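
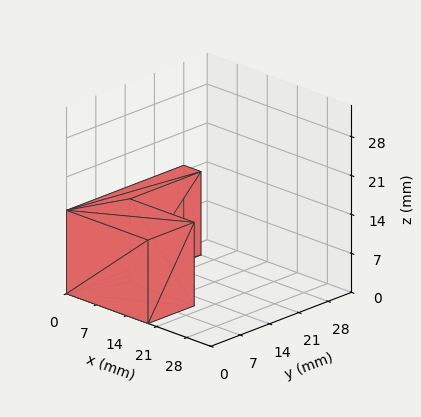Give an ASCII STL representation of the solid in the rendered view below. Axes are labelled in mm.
Reading the render: the shape is an L-shaped prism: outer 19 × 28 mm, arm thicknesses ≈ 11 mm (horizontal) and 4 mm (vertical), extruded 15 mm in z (dimensions read to the nearest mm from the axis ticks). For the STL, each face is triangulated and given an outward normal.

solid part
  facet normal 0.0000 0.0000 -1.0000
    outer loop
      vertex 19.00 11.00 0.00
      vertex 19.00 0.00 0.00
      vertex 0.00 0.00 0.00
    endloop
  endfacet
  facet normal 0.0000 0.0000 -1.0000
    outer loop
      vertex 4.00 11.00 0.00
      vertex 19.00 11.00 0.00
      vertex 0.00 0.00 0.00
    endloop
  endfacet
  facet normal 0.0000 0.0000 -1.0000
    outer loop
      vertex 4.00 28.00 0.00
      vertex 4.00 11.00 0.00
      vertex 0.00 0.00 0.00
    endloop
  endfacet
  facet normal 0.0000 0.0000 -1.0000
    outer loop
      vertex 0.00 28.00 0.00
      vertex 4.00 28.00 0.00
      vertex 0.00 0.00 0.00
    endloop
  endfacet
  facet normal 0.0000 0.0000 1.0000
    outer loop
      vertex 0.00 0.00 15.00
      vertex 19.00 0.00 15.00
      vertex 19.00 11.00 15.00
    endloop
  endfacet
  facet normal 0.0000 0.0000 1.0000
    outer loop
      vertex 0.00 0.00 15.00
      vertex 19.00 11.00 15.00
      vertex 4.00 11.00 15.00
    endloop
  endfacet
  facet normal 0.0000 0.0000 1.0000
    outer loop
      vertex 0.00 0.00 15.00
      vertex 4.00 11.00 15.00
      vertex 4.00 28.00 15.00
    endloop
  endfacet
  facet normal 0.0000 0.0000 1.0000
    outer loop
      vertex 0.00 0.00 15.00
      vertex 4.00 28.00 15.00
      vertex 0.00 28.00 15.00
    endloop
  endfacet
  facet normal 0.0000 -1.0000 0.0000
    outer loop
      vertex 0.00 0.00 0.00
      vertex 19.00 0.00 0.00
      vertex 19.00 0.00 15.00
    endloop
  endfacet
  facet normal 0.0000 -1.0000 0.0000
    outer loop
      vertex 0.00 0.00 0.00
      vertex 19.00 0.00 15.00
      vertex 0.00 0.00 15.00
    endloop
  endfacet
  facet normal 1.0000 0.0000 0.0000
    outer loop
      vertex 19.00 0.00 0.00
      vertex 19.00 11.00 0.00
      vertex 19.00 11.00 15.00
    endloop
  endfacet
  facet normal 1.0000 0.0000 0.0000
    outer loop
      vertex 19.00 0.00 0.00
      vertex 19.00 11.00 15.00
      vertex 19.00 0.00 15.00
    endloop
  endfacet
  facet normal 0.0000 1.0000 0.0000
    outer loop
      vertex 19.00 11.00 0.00
      vertex 4.00 11.00 0.00
      vertex 4.00 11.00 15.00
    endloop
  endfacet
  facet normal 0.0000 1.0000 0.0000
    outer loop
      vertex 19.00 11.00 0.00
      vertex 4.00 11.00 15.00
      vertex 19.00 11.00 15.00
    endloop
  endfacet
  facet normal 1.0000 0.0000 0.0000
    outer loop
      vertex 4.00 11.00 0.00
      vertex 4.00 28.00 0.00
      vertex 4.00 28.00 15.00
    endloop
  endfacet
  facet normal 1.0000 0.0000 0.0000
    outer loop
      vertex 4.00 11.00 0.00
      vertex 4.00 28.00 15.00
      vertex 4.00 11.00 15.00
    endloop
  endfacet
  facet normal 0.0000 1.0000 0.0000
    outer loop
      vertex 4.00 28.00 0.00
      vertex 0.00 28.00 0.00
      vertex 0.00 28.00 15.00
    endloop
  endfacet
  facet normal 0.0000 1.0000 0.0000
    outer loop
      vertex 4.00 28.00 0.00
      vertex 0.00 28.00 15.00
      vertex 4.00 28.00 15.00
    endloop
  endfacet
  facet normal -1.0000 0.0000 0.0000
    outer loop
      vertex 0.00 28.00 0.00
      vertex 0.00 0.00 0.00
      vertex 0.00 0.00 15.00
    endloop
  endfacet
  facet normal -1.0000 0.0000 0.0000
    outer loop
      vertex 0.00 28.00 0.00
      vertex 0.00 0.00 15.00
      vertex 0.00 28.00 15.00
    endloop
  endfacet
endsolid part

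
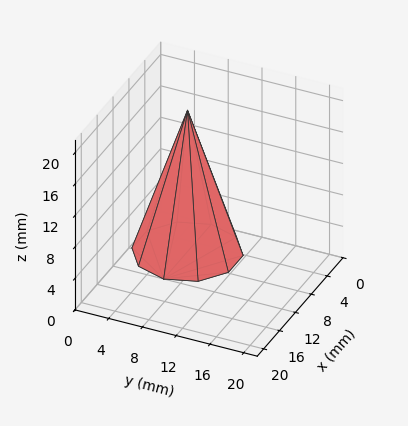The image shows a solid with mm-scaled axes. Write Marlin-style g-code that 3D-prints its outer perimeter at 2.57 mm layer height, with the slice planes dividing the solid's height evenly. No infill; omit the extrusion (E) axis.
Reading the render: the shape is a regular 10-sided pyramid, base circumscribed radius ≈ 6 mm, apex at z ≈ 18 mm (dimensions read to the nearest mm from the axis ticks). For the g-code, the solid's height is divided into equal slices at the stated Δz and each level perimeter traced with G1 moves after a G0 lift.

; perimeter-only toolpath
G21 ; units = mm
G90 ; absolute positioning
G28 ; home
; layer 1
G0 Z2.57
G0 X11.14 Y6.00
G1 X10.16 Y9.03
G1 X7.59 Y10.89
G1 X4.41 Y10.89
G1 X1.84 Y9.03
G1 X0.86 Y6.00
G1 X1.84 Y2.97
G1 X4.41 Y1.11
G1 X7.59 Y1.11
G1 X10.16 Y2.97
G1 X11.14 Y6.00
; layer 2
G0 Z5.14
G0 X10.29 Y6.00
G1 X9.46 Y8.52
G1 X7.32 Y10.08
G1 X4.68 Y10.08
G1 X2.54 Y8.52
G1 X1.71 Y6.00
G1 X2.54 Y3.48
G1 X4.68 Y1.92
G1 X7.32 Y1.92
G1 X9.46 Y3.48
G1 X10.29 Y6.00
; layer 3
G0 Z7.71
G0 X9.43 Y6.00
G1 X8.77 Y8.02
G1 X7.06 Y9.26
G1 X4.94 Y9.26
G1 X3.23 Y8.02
G1 X2.57 Y6.00
G1 X3.23 Y3.98
G1 X4.94 Y2.74
G1 X7.06 Y2.74
G1 X8.77 Y3.98
G1 X9.43 Y6.00
; layer 4
G0 Z10.29
G0 X8.57 Y6.00
G1 X8.08 Y7.51
G1 X6.79 Y8.45
G1 X5.21 Y8.45
G1 X3.92 Y7.51
G1 X3.43 Y6.00
G1 X3.92 Y4.49
G1 X5.21 Y3.55
G1 X6.79 Y3.55
G1 X8.08 Y4.49
G1 X8.57 Y6.00
; layer 5
G0 Z12.86
G0 X7.71 Y6.00
G1 X7.39 Y7.01
G1 X6.53 Y7.63
G1 X5.47 Y7.63
G1 X4.61 Y7.01
G1 X4.29 Y6.00
G1 X4.61 Y4.99
G1 X5.47 Y4.37
G1 X6.53 Y4.37
G1 X7.39 Y4.99
G1 X7.71 Y6.00
; layer 6
G0 Z15.43
G0 X6.86 Y6.00
G1 X6.69 Y6.50
G1 X6.26 Y6.82
G1 X5.74 Y6.82
G1 X5.31 Y6.50
G1 X5.14 Y6.00
G1 X5.31 Y5.50
G1 X5.74 Y5.18
G1 X6.26 Y5.18
G1 X6.69 Y5.50
G1 X6.86 Y6.00
M2 ; end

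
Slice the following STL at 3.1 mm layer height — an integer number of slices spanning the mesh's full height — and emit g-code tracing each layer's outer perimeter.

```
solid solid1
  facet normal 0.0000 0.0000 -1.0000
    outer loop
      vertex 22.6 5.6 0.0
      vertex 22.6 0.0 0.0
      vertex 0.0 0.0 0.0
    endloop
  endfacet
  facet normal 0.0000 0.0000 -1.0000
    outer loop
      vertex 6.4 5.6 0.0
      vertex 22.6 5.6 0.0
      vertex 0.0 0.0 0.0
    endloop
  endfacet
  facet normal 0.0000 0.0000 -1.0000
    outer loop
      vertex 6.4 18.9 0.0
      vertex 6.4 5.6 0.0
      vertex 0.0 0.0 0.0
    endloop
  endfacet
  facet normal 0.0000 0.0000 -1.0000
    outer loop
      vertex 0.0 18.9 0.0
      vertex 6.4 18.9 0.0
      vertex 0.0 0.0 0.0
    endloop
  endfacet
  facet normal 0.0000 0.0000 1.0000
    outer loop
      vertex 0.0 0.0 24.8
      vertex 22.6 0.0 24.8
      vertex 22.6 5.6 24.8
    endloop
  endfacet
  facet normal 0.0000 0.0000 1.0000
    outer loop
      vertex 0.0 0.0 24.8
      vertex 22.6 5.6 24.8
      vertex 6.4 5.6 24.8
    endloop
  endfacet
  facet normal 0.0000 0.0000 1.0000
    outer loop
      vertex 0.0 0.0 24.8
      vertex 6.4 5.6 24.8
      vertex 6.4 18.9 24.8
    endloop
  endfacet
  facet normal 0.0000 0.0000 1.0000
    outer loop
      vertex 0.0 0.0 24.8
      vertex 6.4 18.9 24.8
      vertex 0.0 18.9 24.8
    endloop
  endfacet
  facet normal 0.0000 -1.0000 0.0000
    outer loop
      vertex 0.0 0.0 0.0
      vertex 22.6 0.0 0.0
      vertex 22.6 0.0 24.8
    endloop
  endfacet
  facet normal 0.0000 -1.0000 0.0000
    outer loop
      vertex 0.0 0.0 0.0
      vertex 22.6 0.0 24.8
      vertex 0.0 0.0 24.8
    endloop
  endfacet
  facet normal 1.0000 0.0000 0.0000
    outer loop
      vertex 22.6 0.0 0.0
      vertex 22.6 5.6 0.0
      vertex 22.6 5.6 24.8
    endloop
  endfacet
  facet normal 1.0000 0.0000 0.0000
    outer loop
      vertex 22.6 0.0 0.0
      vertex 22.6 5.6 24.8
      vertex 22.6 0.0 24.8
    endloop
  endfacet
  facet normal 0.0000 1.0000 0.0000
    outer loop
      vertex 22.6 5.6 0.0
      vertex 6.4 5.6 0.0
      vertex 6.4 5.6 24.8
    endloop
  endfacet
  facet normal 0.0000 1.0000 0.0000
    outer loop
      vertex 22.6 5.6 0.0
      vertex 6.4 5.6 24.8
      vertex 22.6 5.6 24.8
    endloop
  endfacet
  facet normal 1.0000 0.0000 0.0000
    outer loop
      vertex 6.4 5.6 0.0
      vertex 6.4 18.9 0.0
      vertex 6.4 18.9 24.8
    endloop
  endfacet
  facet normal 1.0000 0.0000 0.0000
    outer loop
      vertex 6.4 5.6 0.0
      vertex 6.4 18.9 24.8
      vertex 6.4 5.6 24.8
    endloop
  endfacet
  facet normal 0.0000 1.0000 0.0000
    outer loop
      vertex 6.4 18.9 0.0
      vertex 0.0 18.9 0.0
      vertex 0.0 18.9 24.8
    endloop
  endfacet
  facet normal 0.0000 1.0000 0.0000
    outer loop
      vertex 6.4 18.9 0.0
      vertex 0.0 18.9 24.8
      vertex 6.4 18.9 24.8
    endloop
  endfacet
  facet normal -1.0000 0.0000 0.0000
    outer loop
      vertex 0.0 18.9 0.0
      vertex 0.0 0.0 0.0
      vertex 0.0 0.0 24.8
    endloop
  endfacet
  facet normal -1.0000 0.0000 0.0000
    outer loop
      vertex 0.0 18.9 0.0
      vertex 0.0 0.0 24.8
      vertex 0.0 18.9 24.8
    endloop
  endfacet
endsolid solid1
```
; perimeter-only toolpath
G21 ; units = mm
G90 ; absolute positioning
G28 ; home
; layer 1
G0 Z3.1
G0 X0.0 Y0.0
G1 X22.6 Y0.0
G1 X22.6 Y5.6
G1 X6.4 Y5.6
G1 X6.4 Y18.9
G1 X0.0 Y18.9
G1 X0.0 Y0.0
; layer 2
G0 Z6.2
G0 X0.0 Y0.0
G1 X22.6 Y0.0
G1 X22.6 Y5.6
G1 X6.4 Y5.6
G1 X6.4 Y18.9
G1 X0.0 Y18.9
G1 X0.0 Y0.0
; layer 3
G0 Z9.3
G0 X0.0 Y0.0
G1 X22.6 Y0.0
G1 X22.6 Y5.6
G1 X6.4 Y5.6
G1 X6.4 Y18.9
G1 X0.0 Y18.9
G1 X0.0 Y0.0
; layer 4
G0 Z12.4
G0 X0.0 Y0.0
G1 X22.6 Y0.0
G1 X22.6 Y5.6
G1 X6.4 Y5.6
G1 X6.4 Y18.9
G1 X0.0 Y18.9
G1 X0.0 Y0.0
; layer 5
G0 Z15.5
G0 X0.0 Y0.0
G1 X22.6 Y0.0
G1 X22.6 Y5.6
G1 X6.4 Y5.6
G1 X6.4 Y18.9
G1 X0.0 Y18.9
G1 X0.0 Y0.0
; layer 6
G0 Z18.6
G0 X0.0 Y0.0
G1 X22.6 Y0.0
G1 X22.6 Y5.6
G1 X6.4 Y5.6
G1 X6.4 Y18.9
G1 X0.0 Y18.9
G1 X0.0 Y0.0
; layer 7
G0 Z21.7
G0 X0.0 Y0.0
G1 X22.6 Y0.0
G1 X22.6 Y5.6
G1 X6.4 Y5.6
G1 X6.4 Y18.9
G1 X0.0 Y18.9
G1 X0.0 Y0.0
; layer 8
G0 Z24.8
G0 X0.0 Y0.0
G1 X22.6 Y0.0
G1 X22.6 Y5.6
G1 X6.4 Y5.6
G1 X6.4 Y18.9
G1 X0.0 Y18.9
G1 X0.0 Y0.0
M2 ; end

The solid is an L-shaped prism: outer 22.6 × 18.9 mm, arm thicknesses ≈ 5.6 mm (horizontal) and 6.4 mm (vertical), extruded 24.8 mm in z. Slicing at Δz = 3.1 mm — 8 equal slices spanning the solid's height, so layer i sits at z = i·h/8 — gives 8 non-empty perimeters. Each is a 6-segment closed polygon; G0 lifts to the layer z and rapids to the start vertex, then G1 traces the edges.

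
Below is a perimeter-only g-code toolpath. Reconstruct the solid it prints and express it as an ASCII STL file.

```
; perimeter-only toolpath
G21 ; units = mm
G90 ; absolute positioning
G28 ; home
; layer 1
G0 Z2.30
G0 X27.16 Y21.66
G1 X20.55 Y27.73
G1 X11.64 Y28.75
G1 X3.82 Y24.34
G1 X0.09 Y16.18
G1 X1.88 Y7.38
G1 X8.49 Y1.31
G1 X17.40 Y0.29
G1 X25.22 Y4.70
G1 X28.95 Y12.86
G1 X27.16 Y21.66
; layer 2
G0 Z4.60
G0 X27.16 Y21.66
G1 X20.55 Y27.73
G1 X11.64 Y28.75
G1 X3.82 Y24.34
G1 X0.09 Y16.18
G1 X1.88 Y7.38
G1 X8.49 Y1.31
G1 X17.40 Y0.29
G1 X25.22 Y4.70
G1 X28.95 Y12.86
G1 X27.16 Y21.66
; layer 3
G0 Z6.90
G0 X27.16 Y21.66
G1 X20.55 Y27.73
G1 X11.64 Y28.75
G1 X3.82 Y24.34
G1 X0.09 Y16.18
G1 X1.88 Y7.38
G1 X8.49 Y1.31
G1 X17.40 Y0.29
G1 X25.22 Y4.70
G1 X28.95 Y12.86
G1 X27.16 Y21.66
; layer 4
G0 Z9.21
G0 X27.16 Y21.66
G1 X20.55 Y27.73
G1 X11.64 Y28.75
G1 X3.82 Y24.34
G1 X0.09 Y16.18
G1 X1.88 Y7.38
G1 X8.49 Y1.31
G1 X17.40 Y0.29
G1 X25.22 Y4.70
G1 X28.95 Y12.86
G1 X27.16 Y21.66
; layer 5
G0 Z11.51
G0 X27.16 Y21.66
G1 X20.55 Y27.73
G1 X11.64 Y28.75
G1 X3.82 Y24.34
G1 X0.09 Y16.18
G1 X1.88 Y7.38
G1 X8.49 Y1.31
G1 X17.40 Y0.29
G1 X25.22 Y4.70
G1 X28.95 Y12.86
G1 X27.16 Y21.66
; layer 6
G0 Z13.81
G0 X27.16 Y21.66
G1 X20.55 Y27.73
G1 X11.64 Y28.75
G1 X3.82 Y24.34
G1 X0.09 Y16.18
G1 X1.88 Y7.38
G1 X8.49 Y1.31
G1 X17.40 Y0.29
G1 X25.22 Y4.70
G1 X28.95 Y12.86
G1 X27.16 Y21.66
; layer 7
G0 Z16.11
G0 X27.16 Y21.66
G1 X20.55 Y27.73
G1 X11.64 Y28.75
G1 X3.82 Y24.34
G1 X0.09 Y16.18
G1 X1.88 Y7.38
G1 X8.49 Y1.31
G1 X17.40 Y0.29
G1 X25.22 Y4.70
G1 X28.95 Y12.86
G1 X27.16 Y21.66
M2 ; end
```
solid part
  facet normal 0.0000 0.0000 -1.0000
    outer loop
      vertex 11.64 28.75 0.00
      vertex 20.55 27.73 0.00
      vertex 27.16 21.66 0.00
    endloop
  endfacet
  facet normal 0.0000 0.0000 -1.0000
    outer loop
      vertex 3.82 24.34 0.00
      vertex 11.64 28.75 0.00
      vertex 27.16 21.66 0.00
    endloop
  endfacet
  facet normal 0.0000 0.0000 -1.0000
    outer loop
      vertex 0.09 16.18 0.00
      vertex 3.82 24.34 0.00
      vertex 27.16 21.66 0.00
    endloop
  endfacet
  facet normal 0.0000 0.0000 -1.0000
    outer loop
      vertex 1.88 7.38 0.00
      vertex 0.09 16.18 0.00
      vertex 27.16 21.66 0.00
    endloop
  endfacet
  facet normal 0.0000 0.0000 -1.0000
    outer loop
      vertex 8.49 1.31 0.00
      vertex 1.88 7.38 0.00
      vertex 27.16 21.66 0.00
    endloop
  endfacet
  facet normal 0.0000 0.0000 -1.0000
    outer loop
      vertex 17.40 0.29 0.00
      vertex 8.49 1.31 0.00
      vertex 27.16 21.66 0.00
    endloop
  endfacet
  facet normal 0.0000 0.0000 -1.0000
    outer loop
      vertex 25.22 4.70 0.00
      vertex 17.40 0.29 0.00
      vertex 27.16 21.66 0.00
    endloop
  endfacet
  facet normal 0.0000 0.0000 -1.0000
    outer loop
      vertex 28.95 12.86 0.00
      vertex 25.22 4.70 0.00
      vertex 27.16 21.66 0.00
    endloop
  endfacet
  facet normal 0.0000 0.0000 1.0000
    outer loop
      vertex 27.16 21.66 16.11
      vertex 20.55 27.73 16.11
      vertex 11.64 28.75 16.11
    endloop
  endfacet
  facet normal 0.0000 0.0000 1.0000
    outer loop
      vertex 27.16 21.66 16.11
      vertex 11.64 28.75 16.11
      vertex 3.82 24.34 16.11
    endloop
  endfacet
  facet normal 0.0000 0.0000 1.0000
    outer loop
      vertex 27.16 21.66 16.11
      vertex 3.82 24.34 16.11
      vertex 0.09 16.18 16.11
    endloop
  endfacet
  facet normal 0.0000 0.0000 1.0000
    outer loop
      vertex 27.16 21.66 16.11
      vertex 0.09 16.18 16.11
      vertex 1.88 7.38 16.11
    endloop
  endfacet
  facet normal 0.0000 0.0000 1.0000
    outer loop
      vertex 27.16 21.66 16.11
      vertex 1.88 7.38 16.11
      vertex 8.49 1.31 16.11
    endloop
  endfacet
  facet normal 0.0000 0.0000 1.0000
    outer loop
      vertex 27.16 21.66 16.11
      vertex 8.49 1.31 16.11
      vertex 17.40 0.29 16.11
    endloop
  endfacet
  facet normal 0.0000 0.0000 1.0000
    outer loop
      vertex 27.16 21.66 16.11
      vertex 17.40 0.29 16.11
      vertex 25.22 4.70 16.11
    endloop
  endfacet
  facet normal 0.0000 0.0000 1.0000
    outer loop
      vertex 27.16 21.66 16.11
      vertex 25.22 4.70 16.11
      vertex 28.95 12.86 16.11
    endloop
  endfacet
  facet normal 0.6764 0.7366 0.0000
    outer loop
      vertex 27.16 21.66 0.00
      vertex 20.55 27.73 0.00
      vertex 20.55 27.73 16.11
    endloop
  endfacet
  facet normal 0.6764 0.7366 0.0000
    outer loop
      vertex 27.16 21.66 0.00
      vertex 20.55 27.73 16.11
      vertex 27.16 21.66 16.11
    endloop
  endfacet
  facet normal 0.1137 0.9935 0.0000
    outer loop
      vertex 20.55 27.73 0.00
      vertex 11.64 28.75 0.00
      vertex 11.64 28.75 16.11
    endloop
  endfacet
  facet normal 0.1137 0.9935 0.0000
    outer loop
      vertex 20.55 27.73 0.00
      vertex 11.64 28.75 16.11
      vertex 20.55 27.73 16.11
    endloop
  endfacet
  facet normal -0.4912 0.8710 0.0000
    outer loop
      vertex 11.64 28.75 0.00
      vertex 3.82 24.34 0.00
      vertex 3.82 24.34 16.11
    endloop
  endfacet
  facet normal -0.4912 0.8710 0.0000
    outer loop
      vertex 11.64 28.75 0.00
      vertex 3.82 24.34 16.11
      vertex 11.64 28.75 16.11
    endloop
  endfacet
  facet normal -0.9095 0.4157 0.0000
    outer loop
      vertex 3.82 24.34 0.00
      vertex 0.09 16.18 0.00
      vertex 0.09 16.18 16.11
    endloop
  endfacet
  facet normal -0.9095 0.4157 0.0000
    outer loop
      vertex 3.82 24.34 0.00
      vertex 0.09 16.18 16.11
      vertex 3.82 24.34 16.11
    endloop
  endfacet
  facet normal -0.9799 -0.1993 0.0000
    outer loop
      vertex 0.09 16.18 0.00
      vertex 1.88 7.38 0.00
      vertex 1.88 7.38 16.11
    endloop
  endfacet
  facet normal -0.9799 -0.1993 0.0000
    outer loop
      vertex 0.09 16.18 0.00
      vertex 1.88 7.38 16.11
      vertex 0.09 16.18 16.11
    endloop
  endfacet
  facet normal -0.6764 -0.7366 0.0000
    outer loop
      vertex 1.88 7.38 0.00
      vertex 8.49 1.31 0.00
      vertex 8.49 1.31 16.11
    endloop
  endfacet
  facet normal -0.6764 -0.7366 0.0000
    outer loop
      vertex 1.88 7.38 0.00
      vertex 8.49 1.31 16.11
      vertex 1.88 7.38 16.11
    endloop
  endfacet
  facet normal -0.1137 -0.9935 0.0000
    outer loop
      vertex 8.49 1.31 0.00
      vertex 17.40 0.29 0.00
      vertex 17.40 0.29 16.11
    endloop
  endfacet
  facet normal -0.1137 -0.9935 0.0000
    outer loop
      vertex 8.49 1.31 0.00
      vertex 17.40 0.29 16.11
      vertex 8.49 1.31 16.11
    endloop
  endfacet
  facet normal 0.4912 -0.8710 0.0000
    outer loop
      vertex 17.40 0.29 0.00
      vertex 25.22 4.70 0.00
      vertex 25.22 4.70 16.11
    endloop
  endfacet
  facet normal 0.4912 -0.8710 0.0000
    outer loop
      vertex 17.40 0.29 0.00
      vertex 25.22 4.70 16.11
      vertex 17.40 0.29 16.11
    endloop
  endfacet
  facet normal 0.9095 -0.4157 0.0000
    outer loop
      vertex 25.22 4.70 0.00
      vertex 28.95 12.86 0.00
      vertex 28.95 12.86 16.11
    endloop
  endfacet
  facet normal 0.9095 -0.4157 0.0000
    outer loop
      vertex 25.22 4.70 0.00
      vertex 28.95 12.86 16.11
      vertex 25.22 4.70 16.11
    endloop
  endfacet
  facet normal 0.9799 0.1993 0.0000
    outer loop
      vertex 28.95 12.86 0.00
      vertex 27.16 21.66 0.00
      vertex 27.16 21.66 16.11
    endloop
  endfacet
  facet normal 0.9799 0.1993 0.0000
    outer loop
      vertex 28.95 12.86 0.00
      vertex 27.16 21.66 16.11
      vertex 28.95 12.86 16.11
    endloop
  endfacet
endsolid part

The G0 Z moves step by Δz≈2.30 mm. Every layer's G1 loop is the same polygon, so the solid is a straight extrusion of it from z=0 to z≈16.1. Closing with flat bottom and top caps and triangulating gives 36 facets — a regular 10-sided prism (a cylinder approximated with 10 flat sides), circumscribed radius ≈ 14.5 mm, height ≈ 16.1 mm.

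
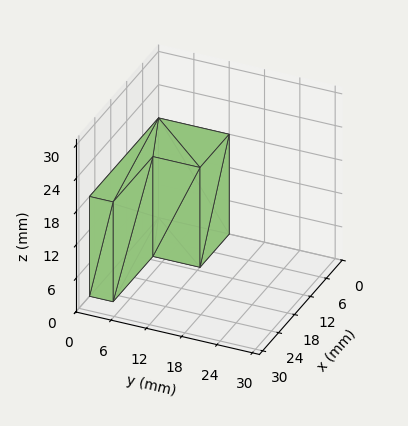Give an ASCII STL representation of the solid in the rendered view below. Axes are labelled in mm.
Reading the render: the shape is an L-shaped prism: outer 26 × 12 mm, arm thicknesses ≈ 4 mm (horizontal) and 11 mm (vertical), extruded 18 mm in z (dimensions read to the nearest mm from the axis ticks). For the STL, each face is triangulated and given an outward normal.

solid part
  facet normal 0.0000 0.0000 -1.0000
    outer loop
      vertex 26.0 4.0 0.0
      vertex 26.0 0.0 0.0
      vertex 0.0 0.0 0.0
    endloop
  endfacet
  facet normal 0.0000 0.0000 -1.0000
    outer loop
      vertex 11.0 4.0 0.0
      vertex 26.0 4.0 0.0
      vertex 0.0 0.0 0.0
    endloop
  endfacet
  facet normal 0.0000 0.0000 -1.0000
    outer loop
      vertex 11.0 12.0 0.0
      vertex 11.0 4.0 0.0
      vertex 0.0 0.0 0.0
    endloop
  endfacet
  facet normal 0.0000 0.0000 -1.0000
    outer loop
      vertex 0.0 12.0 0.0
      vertex 11.0 12.0 0.0
      vertex 0.0 0.0 0.0
    endloop
  endfacet
  facet normal 0.0000 0.0000 1.0000
    outer loop
      vertex 0.0 0.0 18.0
      vertex 26.0 0.0 18.0
      vertex 26.0 4.0 18.0
    endloop
  endfacet
  facet normal 0.0000 0.0000 1.0000
    outer loop
      vertex 0.0 0.0 18.0
      vertex 26.0 4.0 18.0
      vertex 11.0 4.0 18.0
    endloop
  endfacet
  facet normal 0.0000 0.0000 1.0000
    outer loop
      vertex 0.0 0.0 18.0
      vertex 11.0 4.0 18.0
      vertex 11.0 12.0 18.0
    endloop
  endfacet
  facet normal 0.0000 0.0000 1.0000
    outer loop
      vertex 0.0 0.0 18.0
      vertex 11.0 12.0 18.0
      vertex 0.0 12.0 18.0
    endloop
  endfacet
  facet normal 0.0000 -1.0000 0.0000
    outer loop
      vertex 0.0 0.0 0.0
      vertex 26.0 0.0 0.0
      vertex 26.0 0.0 18.0
    endloop
  endfacet
  facet normal 0.0000 -1.0000 0.0000
    outer loop
      vertex 0.0 0.0 0.0
      vertex 26.0 0.0 18.0
      vertex 0.0 0.0 18.0
    endloop
  endfacet
  facet normal 1.0000 0.0000 0.0000
    outer loop
      vertex 26.0 0.0 0.0
      vertex 26.0 4.0 0.0
      vertex 26.0 4.0 18.0
    endloop
  endfacet
  facet normal 1.0000 0.0000 0.0000
    outer loop
      vertex 26.0 0.0 0.0
      vertex 26.0 4.0 18.0
      vertex 26.0 0.0 18.0
    endloop
  endfacet
  facet normal 0.0000 1.0000 0.0000
    outer loop
      vertex 26.0 4.0 0.0
      vertex 11.0 4.0 0.0
      vertex 11.0 4.0 18.0
    endloop
  endfacet
  facet normal 0.0000 1.0000 0.0000
    outer loop
      vertex 26.0 4.0 0.0
      vertex 11.0 4.0 18.0
      vertex 26.0 4.0 18.0
    endloop
  endfacet
  facet normal 1.0000 0.0000 0.0000
    outer loop
      vertex 11.0 4.0 0.0
      vertex 11.0 12.0 0.0
      vertex 11.0 12.0 18.0
    endloop
  endfacet
  facet normal 1.0000 0.0000 0.0000
    outer loop
      vertex 11.0 4.0 0.0
      vertex 11.0 12.0 18.0
      vertex 11.0 4.0 18.0
    endloop
  endfacet
  facet normal 0.0000 1.0000 0.0000
    outer loop
      vertex 11.0 12.0 0.0
      vertex 0.0 12.0 0.0
      vertex 0.0 12.0 18.0
    endloop
  endfacet
  facet normal 0.0000 1.0000 0.0000
    outer loop
      vertex 11.0 12.0 0.0
      vertex 0.0 12.0 18.0
      vertex 11.0 12.0 18.0
    endloop
  endfacet
  facet normal -1.0000 0.0000 0.0000
    outer loop
      vertex 0.0 12.0 0.0
      vertex 0.0 0.0 0.0
      vertex 0.0 0.0 18.0
    endloop
  endfacet
  facet normal -1.0000 0.0000 0.0000
    outer loop
      vertex 0.0 12.0 0.0
      vertex 0.0 0.0 18.0
      vertex 0.0 12.0 18.0
    endloop
  endfacet
endsolid part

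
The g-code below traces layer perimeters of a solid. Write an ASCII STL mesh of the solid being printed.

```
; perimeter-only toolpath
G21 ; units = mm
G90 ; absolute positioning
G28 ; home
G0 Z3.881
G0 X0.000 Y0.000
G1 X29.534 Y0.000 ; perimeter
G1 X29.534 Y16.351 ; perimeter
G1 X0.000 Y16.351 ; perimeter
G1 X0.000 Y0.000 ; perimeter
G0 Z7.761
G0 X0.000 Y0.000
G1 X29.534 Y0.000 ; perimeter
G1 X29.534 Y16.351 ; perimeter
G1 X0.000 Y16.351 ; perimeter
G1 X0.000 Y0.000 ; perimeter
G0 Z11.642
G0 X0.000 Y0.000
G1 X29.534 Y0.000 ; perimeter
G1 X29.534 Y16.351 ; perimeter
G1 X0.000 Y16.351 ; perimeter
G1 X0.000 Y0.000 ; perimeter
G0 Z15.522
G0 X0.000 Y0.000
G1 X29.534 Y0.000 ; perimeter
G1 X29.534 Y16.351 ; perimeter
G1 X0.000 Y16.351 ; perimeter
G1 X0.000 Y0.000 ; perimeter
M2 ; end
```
solid part
  facet normal 0.0000 0.0000 -1.0000
    outer loop
      vertex 29.534 16.351 0.000
      vertex 29.534 0.000 0.000
      vertex 0.000 0.000 0.000
    endloop
  endfacet
  facet normal 0.0000 0.0000 -1.0000
    outer loop
      vertex 0.000 16.351 0.000
      vertex 29.534 16.351 0.000
      vertex 0.000 0.000 0.000
    endloop
  endfacet
  facet normal 0.0000 0.0000 1.0000
    outer loop
      vertex 0.000 0.000 15.522
      vertex 29.534 0.000 15.522
      vertex 29.534 16.351 15.522
    endloop
  endfacet
  facet normal 0.0000 0.0000 1.0000
    outer loop
      vertex 0.000 0.000 15.522
      vertex 29.534 16.351 15.522
      vertex 0.000 16.351 15.522
    endloop
  endfacet
  facet normal 0.0000 -1.0000 0.0000
    outer loop
      vertex 0.000 0.000 0.000
      vertex 29.534 0.000 0.000
      vertex 29.534 0.000 15.522
    endloop
  endfacet
  facet normal 0.0000 -1.0000 0.0000
    outer loop
      vertex 0.000 0.000 0.000
      vertex 29.534 0.000 15.522
      vertex 0.000 0.000 15.522
    endloop
  endfacet
  facet normal 0.0000 1.0000 0.0000
    outer loop
      vertex 29.534 16.351 15.522
      vertex 29.534 16.351 0.000
      vertex 0.000 16.351 0.000
    endloop
  endfacet
  facet normal 0.0000 1.0000 0.0000
    outer loop
      vertex 0.000 16.351 15.522
      vertex 29.534 16.351 15.522
      vertex 0.000 16.351 0.000
    endloop
  endfacet
  facet normal -1.0000 0.0000 0.0000
    outer loop
      vertex 0.000 16.351 15.522
      vertex 0.000 16.351 0.000
      vertex 0.000 0.000 0.000
    endloop
  endfacet
  facet normal -1.0000 0.0000 0.0000
    outer loop
      vertex 0.000 0.000 15.522
      vertex 0.000 16.351 15.522
      vertex 0.000 0.000 0.000
    endloop
  endfacet
  facet normal 1.0000 0.0000 0.0000
    outer loop
      vertex 29.534 0.000 0.000
      vertex 29.534 16.351 0.000
      vertex 29.534 16.351 15.522
    endloop
  endfacet
  facet normal 1.0000 0.0000 0.0000
    outer loop
      vertex 29.534 0.000 0.000
      vertex 29.534 16.351 15.522
      vertex 29.534 0.000 15.522
    endloop
  endfacet
endsolid part

The G0 Z moves step by Δz≈3.881 mm. Every layer's G1 loop is the same polygon, so the solid is a straight extrusion of it from z=0 to z≈15.5. Closing with flat bottom and top caps and triangulating gives 12 facets — a rectangular box, roughly 29.5 × 16.4 mm footprint and 15.5 mm tall.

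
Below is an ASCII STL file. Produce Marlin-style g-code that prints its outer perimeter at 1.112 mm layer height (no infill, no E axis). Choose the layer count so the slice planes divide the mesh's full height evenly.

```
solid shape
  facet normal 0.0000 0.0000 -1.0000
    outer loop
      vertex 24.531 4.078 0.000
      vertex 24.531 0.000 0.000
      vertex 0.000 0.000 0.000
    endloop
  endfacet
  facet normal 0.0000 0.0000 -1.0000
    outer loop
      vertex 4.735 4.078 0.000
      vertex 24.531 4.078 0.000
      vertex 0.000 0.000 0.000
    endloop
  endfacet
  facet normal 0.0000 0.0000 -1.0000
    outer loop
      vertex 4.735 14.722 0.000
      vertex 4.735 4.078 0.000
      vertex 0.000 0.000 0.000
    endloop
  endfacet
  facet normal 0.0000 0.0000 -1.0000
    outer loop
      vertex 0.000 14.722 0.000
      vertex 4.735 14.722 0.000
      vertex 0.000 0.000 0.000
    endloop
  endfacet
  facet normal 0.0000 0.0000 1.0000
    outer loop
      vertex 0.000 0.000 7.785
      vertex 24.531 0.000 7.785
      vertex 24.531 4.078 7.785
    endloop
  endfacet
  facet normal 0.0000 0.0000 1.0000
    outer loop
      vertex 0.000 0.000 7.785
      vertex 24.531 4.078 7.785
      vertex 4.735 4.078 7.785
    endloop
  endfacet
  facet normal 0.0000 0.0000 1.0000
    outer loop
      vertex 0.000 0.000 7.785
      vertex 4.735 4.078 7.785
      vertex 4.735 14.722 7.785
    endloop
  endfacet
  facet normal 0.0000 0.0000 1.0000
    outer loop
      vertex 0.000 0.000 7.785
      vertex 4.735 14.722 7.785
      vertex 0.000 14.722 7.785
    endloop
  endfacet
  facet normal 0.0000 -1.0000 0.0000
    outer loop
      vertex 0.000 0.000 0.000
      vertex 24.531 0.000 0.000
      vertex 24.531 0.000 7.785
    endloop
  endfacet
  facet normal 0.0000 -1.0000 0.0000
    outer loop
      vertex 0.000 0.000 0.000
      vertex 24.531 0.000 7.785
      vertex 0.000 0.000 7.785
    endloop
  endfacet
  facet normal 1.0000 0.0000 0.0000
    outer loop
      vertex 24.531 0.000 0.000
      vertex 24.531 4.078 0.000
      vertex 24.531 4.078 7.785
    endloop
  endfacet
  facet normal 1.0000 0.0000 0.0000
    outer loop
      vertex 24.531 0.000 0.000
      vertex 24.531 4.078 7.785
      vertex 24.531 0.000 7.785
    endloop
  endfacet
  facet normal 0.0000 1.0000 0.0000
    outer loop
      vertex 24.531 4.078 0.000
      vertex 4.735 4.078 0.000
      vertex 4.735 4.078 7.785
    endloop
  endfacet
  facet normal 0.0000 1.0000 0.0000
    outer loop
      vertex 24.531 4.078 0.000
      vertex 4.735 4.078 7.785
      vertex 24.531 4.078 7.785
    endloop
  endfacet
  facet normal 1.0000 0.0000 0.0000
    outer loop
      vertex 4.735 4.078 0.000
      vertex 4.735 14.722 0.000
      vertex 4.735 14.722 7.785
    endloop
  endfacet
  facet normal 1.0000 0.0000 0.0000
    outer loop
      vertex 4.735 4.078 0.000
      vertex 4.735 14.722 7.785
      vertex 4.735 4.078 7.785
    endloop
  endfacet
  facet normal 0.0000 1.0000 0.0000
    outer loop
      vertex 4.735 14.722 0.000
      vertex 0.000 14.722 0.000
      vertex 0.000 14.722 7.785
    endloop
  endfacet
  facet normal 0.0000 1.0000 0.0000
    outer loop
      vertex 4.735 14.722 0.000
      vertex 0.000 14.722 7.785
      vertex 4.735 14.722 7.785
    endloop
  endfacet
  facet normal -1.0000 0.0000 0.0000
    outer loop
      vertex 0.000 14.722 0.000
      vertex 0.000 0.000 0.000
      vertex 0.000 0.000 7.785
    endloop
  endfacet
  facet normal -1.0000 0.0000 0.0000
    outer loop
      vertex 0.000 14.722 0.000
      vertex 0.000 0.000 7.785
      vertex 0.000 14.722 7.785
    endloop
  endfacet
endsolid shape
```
; perimeter-only toolpath
G21 ; units = mm
G90 ; absolute positioning
G28 ; home
; layer 1
G0 Z1.112
G0 X0.000 Y0.000
G1 X24.531 Y0.000
G1 X24.531 Y4.078
G1 X4.735 Y4.078
G1 X4.735 Y14.722
G1 X0.000 Y14.722
G1 X0.000 Y0.000
; layer 2
G0 Z2.224
G0 X0.000 Y0.000
G1 X24.531 Y0.000
G1 X24.531 Y4.078
G1 X4.735 Y4.078
G1 X4.735 Y14.722
G1 X0.000 Y14.722
G1 X0.000 Y0.000
; layer 3
G0 Z3.336
G0 X0.000 Y0.000
G1 X24.531 Y0.000
G1 X24.531 Y4.078
G1 X4.735 Y4.078
G1 X4.735 Y14.722
G1 X0.000 Y14.722
G1 X0.000 Y0.000
; layer 4
G0 Z4.449
G0 X0.000 Y0.000
G1 X24.531 Y0.000
G1 X24.531 Y4.078
G1 X4.735 Y4.078
G1 X4.735 Y14.722
G1 X0.000 Y14.722
G1 X0.000 Y0.000
; layer 5
G0 Z5.561
G0 X0.000 Y0.000
G1 X24.531 Y0.000
G1 X24.531 Y4.078
G1 X4.735 Y4.078
G1 X4.735 Y14.722
G1 X0.000 Y14.722
G1 X0.000 Y0.000
; layer 6
G0 Z6.673
G0 X0.000 Y0.000
G1 X24.531 Y0.000
G1 X24.531 Y4.078
G1 X4.735 Y4.078
G1 X4.735 Y14.722
G1 X0.000 Y14.722
G1 X0.000 Y0.000
; layer 7
G0 Z7.785
G0 X0.000 Y0.000
G1 X24.531 Y0.000
G1 X24.531 Y4.078
G1 X4.735 Y4.078
G1 X4.735 Y14.722
G1 X0.000 Y14.722
G1 X0.000 Y0.000
M2 ; end

The solid is an L-shaped prism: outer 24.5 × 14.7 mm, arm thicknesses ≈ 4.08 mm (horizontal) and 4.74 mm (vertical), extruded 7.79 mm in z. Slicing at Δz = 1.112 mm — 7 equal slices spanning the solid's height, so layer i sits at z = i·h/7 — gives 7 non-empty perimeters. Each is a 6-segment closed polygon; G0 lifts to the layer z and rapids to the start vertex, then G1 traces the edges.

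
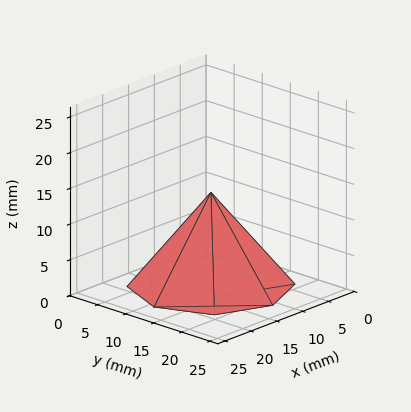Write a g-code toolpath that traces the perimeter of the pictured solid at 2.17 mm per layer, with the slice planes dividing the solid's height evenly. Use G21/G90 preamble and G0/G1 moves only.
Reading the render: the shape is a regular 8-sided pyramid, base circumscribed radius ≈ 11 mm, apex at z ≈ 13 mm (dimensions read to the nearest mm from the axis ticks). For the g-code, the solid's height is divided into equal slices at the stated Δz and each level perimeter traced with G1 moves after a G0 lift.

; perimeter-only toolpath
G21 ; units = mm
G90 ; absolute positioning
G28 ; home
; layer 1
G0 Z2.17
G0 X20.17 Y11.00
G1 X17.48 Y17.48
G1 X11.00 Y20.17
G1 X4.52 Y17.48
G1 X1.83 Y11.00
G1 X4.52 Y4.52
G1 X11.00 Y1.83
G1 X17.48 Y4.52
G1 X20.17 Y11.00
; layer 2
G0 Z4.33
G0 X18.33 Y11.00
G1 X16.19 Y16.19
G1 X11.00 Y18.33
G1 X5.81 Y16.19
G1 X3.67 Y11.00
G1 X5.81 Y5.81
G1 X11.00 Y3.67
G1 X16.19 Y5.81
G1 X18.33 Y11.00
; layer 3
G0 Z6.50
G0 X16.50 Y11.00
G1 X14.89 Y14.89
G1 X11.00 Y16.50
G1 X7.11 Y14.89
G1 X5.50 Y11.00
G1 X7.11 Y7.11
G1 X11.00 Y5.50
G1 X14.89 Y7.11
G1 X16.50 Y11.00
; layer 4
G0 Z8.67
G0 X14.67 Y11.00
G1 X13.59 Y13.59
G1 X11.00 Y14.67
G1 X8.41 Y13.59
G1 X7.33 Y11.00
G1 X8.41 Y8.41
G1 X11.00 Y7.33
G1 X13.59 Y8.41
G1 X14.67 Y11.00
; layer 5
G0 Z10.83
G0 X12.83 Y11.00
G1 X12.30 Y12.30
G1 X11.00 Y12.83
G1 X9.70 Y12.30
G1 X9.17 Y11.00
G1 X9.70 Y9.70
G1 X11.00 Y9.17
G1 X12.30 Y9.70
G1 X12.83 Y11.00
M2 ; end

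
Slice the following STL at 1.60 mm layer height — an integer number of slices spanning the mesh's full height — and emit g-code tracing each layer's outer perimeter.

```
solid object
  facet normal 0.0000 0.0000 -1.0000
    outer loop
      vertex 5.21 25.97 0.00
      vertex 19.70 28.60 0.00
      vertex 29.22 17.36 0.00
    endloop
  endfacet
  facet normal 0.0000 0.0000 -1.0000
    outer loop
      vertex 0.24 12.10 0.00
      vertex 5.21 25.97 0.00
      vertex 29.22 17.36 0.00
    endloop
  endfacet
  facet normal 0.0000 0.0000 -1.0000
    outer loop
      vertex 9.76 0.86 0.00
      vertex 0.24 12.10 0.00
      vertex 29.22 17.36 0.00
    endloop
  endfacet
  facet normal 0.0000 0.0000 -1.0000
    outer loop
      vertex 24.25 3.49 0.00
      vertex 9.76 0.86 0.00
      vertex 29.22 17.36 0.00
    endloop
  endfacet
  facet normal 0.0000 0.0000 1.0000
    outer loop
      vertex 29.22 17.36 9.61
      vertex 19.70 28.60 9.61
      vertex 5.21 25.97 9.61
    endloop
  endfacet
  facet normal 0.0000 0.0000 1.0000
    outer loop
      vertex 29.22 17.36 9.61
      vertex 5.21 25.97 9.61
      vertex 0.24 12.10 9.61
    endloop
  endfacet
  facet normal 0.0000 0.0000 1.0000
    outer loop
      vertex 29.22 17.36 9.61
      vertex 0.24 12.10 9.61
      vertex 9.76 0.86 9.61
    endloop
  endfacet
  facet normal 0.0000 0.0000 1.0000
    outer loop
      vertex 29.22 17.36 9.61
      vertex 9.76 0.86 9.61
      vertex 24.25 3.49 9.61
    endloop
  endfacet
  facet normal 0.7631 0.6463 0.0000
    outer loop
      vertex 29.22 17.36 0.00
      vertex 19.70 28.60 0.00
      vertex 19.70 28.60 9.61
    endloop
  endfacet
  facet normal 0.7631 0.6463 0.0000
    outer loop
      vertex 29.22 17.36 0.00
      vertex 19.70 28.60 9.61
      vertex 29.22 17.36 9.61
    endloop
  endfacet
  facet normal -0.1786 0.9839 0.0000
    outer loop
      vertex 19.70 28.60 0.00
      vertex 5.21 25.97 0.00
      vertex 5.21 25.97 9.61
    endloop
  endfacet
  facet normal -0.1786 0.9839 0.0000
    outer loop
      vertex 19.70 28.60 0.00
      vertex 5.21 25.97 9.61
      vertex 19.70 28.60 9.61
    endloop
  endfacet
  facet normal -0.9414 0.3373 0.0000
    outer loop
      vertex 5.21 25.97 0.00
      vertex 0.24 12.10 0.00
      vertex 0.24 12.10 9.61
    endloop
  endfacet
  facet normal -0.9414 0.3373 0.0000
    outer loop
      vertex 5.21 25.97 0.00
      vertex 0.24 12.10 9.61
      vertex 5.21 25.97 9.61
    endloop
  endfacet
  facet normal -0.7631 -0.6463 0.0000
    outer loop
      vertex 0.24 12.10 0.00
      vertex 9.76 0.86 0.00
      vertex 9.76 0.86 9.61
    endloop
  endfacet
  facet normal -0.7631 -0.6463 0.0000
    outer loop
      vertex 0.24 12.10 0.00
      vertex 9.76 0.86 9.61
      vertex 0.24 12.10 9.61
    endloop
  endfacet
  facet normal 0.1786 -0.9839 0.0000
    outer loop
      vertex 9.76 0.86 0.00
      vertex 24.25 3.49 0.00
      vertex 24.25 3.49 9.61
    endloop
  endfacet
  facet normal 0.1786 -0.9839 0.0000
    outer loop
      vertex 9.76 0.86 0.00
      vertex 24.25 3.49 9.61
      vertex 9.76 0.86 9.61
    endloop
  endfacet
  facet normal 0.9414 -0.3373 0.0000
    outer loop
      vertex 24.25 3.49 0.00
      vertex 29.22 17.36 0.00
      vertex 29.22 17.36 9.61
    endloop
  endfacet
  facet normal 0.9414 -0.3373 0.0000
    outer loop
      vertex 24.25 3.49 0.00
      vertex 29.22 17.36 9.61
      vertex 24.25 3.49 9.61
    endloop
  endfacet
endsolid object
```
; perimeter-only toolpath
G21 ; units = mm
G90 ; absolute positioning
G28 ; home
; layer 1
G0 Z1.60
G0 X29.22 Y17.36
G1 X19.70 Y28.60
G1 X5.21 Y25.97
G1 X0.24 Y12.10
G1 X9.76 Y0.86
G1 X24.25 Y3.49
G1 X29.22 Y17.36
; layer 2
G0 Z3.20
G0 X29.22 Y17.36
G1 X19.70 Y28.60
G1 X5.21 Y25.97
G1 X0.24 Y12.10
G1 X9.76 Y0.86
G1 X24.25 Y3.49
G1 X29.22 Y17.36
; layer 3
G0 Z4.80
G0 X29.22 Y17.36
G1 X19.70 Y28.60
G1 X5.21 Y25.97
G1 X0.24 Y12.10
G1 X9.76 Y0.86
G1 X24.25 Y3.49
G1 X29.22 Y17.36
; layer 4
G0 Z6.41
G0 X29.22 Y17.36
G1 X19.70 Y28.60
G1 X5.21 Y25.97
G1 X0.24 Y12.10
G1 X9.76 Y0.86
G1 X24.25 Y3.49
G1 X29.22 Y17.36
; layer 5
G0 Z8.01
G0 X29.22 Y17.36
G1 X19.70 Y28.60
G1 X5.21 Y25.97
G1 X0.24 Y12.10
G1 X9.76 Y0.86
G1 X24.25 Y3.49
G1 X29.22 Y17.36
; layer 6
G0 Z9.61
G0 X29.22 Y17.36
G1 X19.70 Y28.60
G1 X5.21 Y25.97
G1 X0.24 Y12.10
G1 X9.76 Y0.86
G1 X24.25 Y3.49
G1 X29.22 Y17.36
M2 ; end

The solid is a regular 6-sided prism (a cylinder approximated with 6 flat sides), circumscribed radius ≈ 14.7 mm, height ≈ 9.61 mm. Slicing at Δz = 1.60 mm — 6 equal slices spanning the solid's height, so layer i sits at z = i·h/6 — gives 6 non-empty perimeters. Each is a 6-segment closed polygon; G0 lifts to the layer z and rapids to the start vertex, then G1 traces the edges.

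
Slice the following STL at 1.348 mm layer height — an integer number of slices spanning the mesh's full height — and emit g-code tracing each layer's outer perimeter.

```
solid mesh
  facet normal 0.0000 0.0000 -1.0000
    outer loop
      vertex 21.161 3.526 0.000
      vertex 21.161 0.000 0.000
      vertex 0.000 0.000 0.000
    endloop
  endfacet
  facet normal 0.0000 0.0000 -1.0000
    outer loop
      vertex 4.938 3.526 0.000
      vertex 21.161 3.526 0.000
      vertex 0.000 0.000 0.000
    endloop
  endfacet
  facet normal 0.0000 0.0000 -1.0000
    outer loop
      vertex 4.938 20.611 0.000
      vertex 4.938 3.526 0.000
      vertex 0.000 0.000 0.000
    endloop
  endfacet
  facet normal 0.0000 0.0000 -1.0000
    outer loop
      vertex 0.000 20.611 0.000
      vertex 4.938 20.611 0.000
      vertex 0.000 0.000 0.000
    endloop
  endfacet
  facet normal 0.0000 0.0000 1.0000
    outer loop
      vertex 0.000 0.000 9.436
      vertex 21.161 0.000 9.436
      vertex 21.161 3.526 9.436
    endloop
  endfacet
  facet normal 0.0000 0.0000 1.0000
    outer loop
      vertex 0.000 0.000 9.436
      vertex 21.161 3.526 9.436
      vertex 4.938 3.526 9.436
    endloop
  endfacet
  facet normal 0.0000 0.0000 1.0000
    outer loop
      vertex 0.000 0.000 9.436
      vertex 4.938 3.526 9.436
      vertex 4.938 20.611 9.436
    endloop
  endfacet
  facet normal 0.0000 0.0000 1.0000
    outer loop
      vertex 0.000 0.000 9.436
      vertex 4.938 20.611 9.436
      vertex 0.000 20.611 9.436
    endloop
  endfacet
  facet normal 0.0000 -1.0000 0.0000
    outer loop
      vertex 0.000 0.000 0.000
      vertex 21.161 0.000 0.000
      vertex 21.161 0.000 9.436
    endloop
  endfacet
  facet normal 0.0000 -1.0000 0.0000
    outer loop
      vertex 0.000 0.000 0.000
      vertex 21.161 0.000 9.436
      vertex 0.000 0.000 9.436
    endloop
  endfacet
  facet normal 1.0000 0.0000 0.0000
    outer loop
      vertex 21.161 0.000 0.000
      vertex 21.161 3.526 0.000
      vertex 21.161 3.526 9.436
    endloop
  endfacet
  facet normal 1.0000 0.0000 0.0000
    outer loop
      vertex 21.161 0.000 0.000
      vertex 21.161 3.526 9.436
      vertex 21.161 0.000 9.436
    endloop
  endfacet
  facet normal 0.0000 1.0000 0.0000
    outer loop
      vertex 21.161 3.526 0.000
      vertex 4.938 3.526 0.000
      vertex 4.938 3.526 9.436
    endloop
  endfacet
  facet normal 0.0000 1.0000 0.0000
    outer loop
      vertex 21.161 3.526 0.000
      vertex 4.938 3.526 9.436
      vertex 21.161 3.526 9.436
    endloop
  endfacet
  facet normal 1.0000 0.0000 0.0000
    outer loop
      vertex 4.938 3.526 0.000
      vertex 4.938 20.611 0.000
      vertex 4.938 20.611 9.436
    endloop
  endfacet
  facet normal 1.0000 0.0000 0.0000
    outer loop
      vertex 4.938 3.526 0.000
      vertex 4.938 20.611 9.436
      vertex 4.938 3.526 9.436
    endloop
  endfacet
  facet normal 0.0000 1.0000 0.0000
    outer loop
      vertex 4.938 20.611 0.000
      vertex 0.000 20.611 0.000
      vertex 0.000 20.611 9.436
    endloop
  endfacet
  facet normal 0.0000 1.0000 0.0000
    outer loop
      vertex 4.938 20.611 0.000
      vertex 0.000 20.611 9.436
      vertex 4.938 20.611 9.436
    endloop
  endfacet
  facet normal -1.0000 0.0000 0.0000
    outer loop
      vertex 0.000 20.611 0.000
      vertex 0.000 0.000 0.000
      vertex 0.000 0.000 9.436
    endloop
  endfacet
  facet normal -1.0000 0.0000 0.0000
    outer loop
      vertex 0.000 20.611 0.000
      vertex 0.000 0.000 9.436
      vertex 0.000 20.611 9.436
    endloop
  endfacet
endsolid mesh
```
; perimeter-only toolpath
G21 ; units = mm
G90 ; absolute positioning
G28 ; home
; layer 1
G0 Z1.348
G0 X0.000 Y0.000
G1 X21.161 Y0.000
G1 X21.161 Y3.526
G1 X4.938 Y3.526
G1 X4.938 Y20.611
G1 X0.000 Y20.611
G1 X0.000 Y0.000
; layer 2
G0 Z2.696
G0 X0.000 Y0.000
G1 X21.161 Y0.000
G1 X21.161 Y3.526
G1 X4.938 Y3.526
G1 X4.938 Y20.611
G1 X0.000 Y20.611
G1 X0.000 Y0.000
; layer 3
G0 Z4.044
G0 X0.000 Y0.000
G1 X21.161 Y0.000
G1 X21.161 Y3.526
G1 X4.938 Y3.526
G1 X4.938 Y20.611
G1 X0.000 Y20.611
G1 X0.000 Y0.000
; layer 4
G0 Z5.392
G0 X0.000 Y0.000
G1 X21.161 Y0.000
G1 X21.161 Y3.526
G1 X4.938 Y3.526
G1 X4.938 Y20.611
G1 X0.000 Y20.611
G1 X0.000 Y0.000
; layer 5
G0 Z6.740
G0 X0.000 Y0.000
G1 X21.161 Y0.000
G1 X21.161 Y3.526
G1 X4.938 Y3.526
G1 X4.938 Y20.611
G1 X0.000 Y20.611
G1 X0.000 Y0.000
; layer 6
G0 Z8.088
G0 X0.000 Y0.000
G1 X21.161 Y0.000
G1 X21.161 Y3.526
G1 X4.938 Y3.526
G1 X4.938 Y20.611
G1 X0.000 Y20.611
G1 X0.000 Y0.000
; layer 7
G0 Z9.436
G0 X0.000 Y0.000
G1 X21.161 Y0.000
G1 X21.161 Y3.526
G1 X4.938 Y3.526
G1 X4.938 Y20.611
G1 X0.000 Y20.611
G1 X0.000 Y0.000
M2 ; end

The solid is an L-shaped prism: outer 21.2 × 20.6 mm, arm thicknesses ≈ 3.53 mm (horizontal) and 4.94 mm (vertical), extruded 9.44 mm in z. Slicing at Δz = 1.348 mm — 7 equal slices spanning the solid's height, so layer i sits at z = i·h/7 — gives 7 non-empty perimeters. Each is a 6-segment closed polygon; G0 lifts to the layer z and rapids to the start vertex, then G1 traces the edges.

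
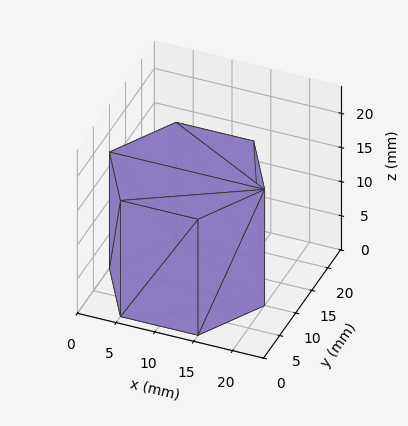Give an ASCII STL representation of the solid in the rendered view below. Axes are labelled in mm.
Reading the render: the shape is a regular 6-sided prism (a cylinder approximated with 6 flat sides), circumscribed radius ≈ 10 mm, height ≈ 17 mm (dimensions read to the nearest mm from the axis ticks). For the STL, each face is triangulated and given an outward normal.

solid part
  facet normal 0.0000 0.0000 -1.0000
    outer loop
      vertex 5.00 18.66 0.00
      vertex 15.00 18.66 0.00
      vertex 20.00 10.00 0.00
    endloop
  endfacet
  facet normal 0.0000 0.0000 -1.0000
    outer loop
      vertex 0.00 10.00 0.00
      vertex 5.00 18.66 0.00
      vertex 20.00 10.00 0.00
    endloop
  endfacet
  facet normal 0.0000 0.0000 -1.0000
    outer loop
      vertex 5.00 1.34 0.00
      vertex 0.00 10.00 0.00
      vertex 20.00 10.00 0.00
    endloop
  endfacet
  facet normal 0.0000 0.0000 -1.0000
    outer loop
      vertex 15.00 1.34 0.00
      vertex 5.00 1.34 0.00
      vertex 20.00 10.00 0.00
    endloop
  endfacet
  facet normal 0.0000 0.0000 1.0000
    outer loop
      vertex 20.00 10.00 17.00
      vertex 15.00 18.66 17.00
      vertex 5.00 18.66 17.00
    endloop
  endfacet
  facet normal 0.0000 0.0000 1.0000
    outer loop
      vertex 20.00 10.00 17.00
      vertex 5.00 18.66 17.00
      vertex 0.00 10.00 17.00
    endloop
  endfacet
  facet normal 0.0000 0.0000 1.0000
    outer loop
      vertex 20.00 10.00 17.00
      vertex 0.00 10.00 17.00
      vertex 5.00 1.34 17.00
    endloop
  endfacet
  facet normal 0.0000 0.0000 1.0000
    outer loop
      vertex 20.00 10.00 17.00
      vertex 5.00 1.34 17.00
      vertex 15.00 1.34 17.00
    endloop
  endfacet
  facet normal 0.8660 0.5000 0.0000
    outer loop
      vertex 20.00 10.00 0.00
      vertex 15.00 18.66 0.00
      vertex 15.00 18.66 17.00
    endloop
  endfacet
  facet normal 0.8660 0.5000 0.0000
    outer loop
      vertex 20.00 10.00 0.00
      vertex 15.00 18.66 17.00
      vertex 20.00 10.00 17.00
    endloop
  endfacet
  facet normal 0.0000 1.0000 0.0000
    outer loop
      vertex 15.00 18.66 0.00
      vertex 5.00 18.66 0.00
      vertex 5.00 18.66 17.00
    endloop
  endfacet
  facet normal 0.0000 1.0000 0.0000
    outer loop
      vertex 15.00 18.66 0.00
      vertex 5.00 18.66 17.00
      vertex 15.00 18.66 17.00
    endloop
  endfacet
  facet normal -0.8660 0.5000 0.0000
    outer loop
      vertex 5.00 18.66 0.00
      vertex 0.00 10.00 0.00
      vertex 0.00 10.00 17.00
    endloop
  endfacet
  facet normal -0.8660 0.5000 0.0000
    outer loop
      vertex 5.00 18.66 0.00
      vertex 0.00 10.00 17.00
      vertex 5.00 18.66 17.00
    endloop
  endfacet
  facet normal -0.8660 -0.5000 0.0000
    outer loop
      vertex 0.00 10.00 0.00
      vertex 5.00 1.34 0.00
      vertex 5.00 1.34 17.00
    endloop
  endfacet
  facet normal -0.8660 -0.5000 0.0000
    outer loop
      vertex 0.00 10.00 0.00
      vertex 5.00 1.34 17.00
      vertex 0.00 10.00 17.00
    endloop
  endfacet
  facet normal 0.0000 -1.0000 0.0000
    outer loop
      vertex 5.00 1.34 0.00
      vertex 15.00 1.34 0.00
      vertex 15.00 1.34 17.00
    endloop
  endfacet
  facet normal 0.0000 -1.0000 0.0000
    outer loop
      vertex 5.00 1.34 0.00
      vertex 15.00 1.34 17.00
      vertex 5.00 1.34 17.00
    endloop
  endfacet
  facet normal 0.8660 -0.5000 0.0000
    outer loop
      vertex 15.00 1.34 0.00
      vertex 20.00 10.00 0.00
      vertex 20.00 10.00 17.00
    endloop
  endfacet
  facet normal 0.8660 -0.5000 0.0000
    outer loop
      vertex 15.00 1.34 0.00
      vertex 20.00 10.00 17.00
      vertex 15.00 1.34 17.00
    endloop
  endfacet
endsolid part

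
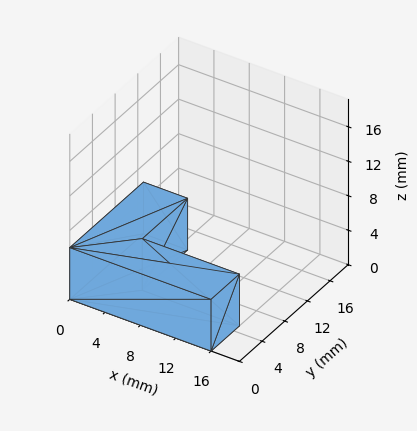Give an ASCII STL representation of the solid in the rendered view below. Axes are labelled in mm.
Reading the render: the shape is an L-shaped prism: outer 16 × 13 mm, arm thicknesses ≈ 5 mm (horizontal) and 5 mm (vertical), extruded 6 mm in z (dimensions read to the nearest mm from the axis ticks). For the STL, each face is triangulated and given an outward normal.

solid part
  facet normal 0.0000 0.0000 -1.0000
    outer loop
      vertex 16.000 5.000 0.000
      vertex 16.000 0.000 0.000
      vertex 0.000 0.000 0.000
    endloop
  endfacet
  facet normal 0.0000 0.0000 -1.0000
    outer loop
      vertex 5.000 5.000 0.000
      vertex 16.000 5.000 0.000
      vertex 0.000 0.000 0.000
    endloop
  endfacet
  facet normal 0.0000 0.0000 -1.0000
    outer loop
      vertex 5.000 13.000 0.000
      vertex 5.000 5.000 0.000
      vertex 0.000 0.000 0.000
    endloop
  endfacet
  facet normal 0.0000 0.0000 -1.0000
    outer loop
      vertex 0.000 13.000 0.000
      vertex 5.000 13.000 0.000
      vertex 0.000 0.000 0.000
    endloop
  endfacet
  facet normal 0.0000 0.0000 1.0000
    outer loop
      vertex 0.000 0.000 6.000
      vertex 16.000 0.000 6.000
      vertex 16.000 5.000 6.000
    endloop
  endfacet
  facet normal 0.0000 0.0000 1.0000
    outer loop
      vertex 0.000 0.000 6.000
      vertex 16.000 5.000 6.000
      vertex 5.000 5.000 6.000
    endloop
  endfacet
  facet normal 0.0000 0.0000 1.0000
    outer loop
      vertex 0.000 0.000 6.000
      vertex 5.000 5.000 6.000
      vertex 5.000 13.000 6.000
    endloop
  endfacet
  facet normal 0.0000 0.0000 1.0000
    outer loop
      vertex 0.000 0.000 6.000
      vertex 5.000 13.000 6.000
      vertex 0.000 13.000 6.000
    endloop
  endfacet
  facet normal 0.0000 -1.0000 0.0000
    outer loop
      vertex 0.000 0.000 0.000
      vertex 16.000 0.000 0.000
      vertex 16.000 0.000 6.000
    endloop
  endfacet
  facet normal 0.0000 -1.0000 0.0000
    outer loop
      vertex 0.000 0.000 0.000
      vertex 16.000 0.000 6.000
      vertex 0.000 0.000 6.000
    endloop
  endfacet
  facet normal 1.0000 0.0000 0.0000
    outer loop
      vertex 16.000 0.000 0.000
      vertex 16.000 5.000 0.000
      vertex 16.000 5.000 6.000
    endloop
  endfacet
  facet normal 1.0000 0.0000 0.0000
    outer loop
      vertex 16.000 0.000 0.000
      vertex 16.000 5.000 6.000
      vertex 16.000 0.000 6.000
    endloop
  endfacet
  facet normal 0.0000 1.0000 0.0000
    outer loop
      vertex 16.000 5.000 0.000
      vertex 5.000 5.000 0.000
      vertex 5.000 5.000 6.000
    endloop
  endfacet
  facet normal 0.0000 1.0000 0.0000
    outer loop
      vertex 16.000 5.000 0.000
      vertex 5.000 5.000 6.000
      vertex 16.000 5.000 6.000
    endloop
  endfacet
  facet normal 1.0000 0.0000 0.0000
    outer loop
      vertex 5.000 5.000 0.000
      vertex 5.000 13.000 0.000
      vertex 5.000 13.000 6.000
    endloop
  endfacet
  facet normal 1.0000 0.0000 0.0000
    outer loop
      vertex 5.000 5.000 0.000
      vertex 5.000 13.000 6.000
      vertex 5.000 5.000 6.000
    endloop
  endfacet
  facet normal 0.0000 1.0000 0.0000
    outer loop
      vertex 5.000 13.000 0.000
      vertex 0.000 13.000 0.000
      vertex 0.000 13.000 6.000
    endloop
  endfacet
  facet normal 0.0000 1.0000 0.0000
    outer loop
      vertex 5.000 13.000 0.000
      vertex 0.000 13.000 6.000
      vertex 5.000 13.000 6.000
    endloop
  endfacet
  facet normal -1.0000 0.0000 0.0000
    outer loop
      vertex 0.000 13.000 0.000
      vertex 0.000 0.000 0.000
      vertex 0.000 0.000 6.000
    endloop
  endfacet
  facet normal -1.0000 0.0000 0.0000
    outer loop
      vertex 0.000 13.000 0.000
      vertex 0.000 0.000 6.000
      vertex 0.000 13.000 6.000
    endloop
  endfacet
endsolid part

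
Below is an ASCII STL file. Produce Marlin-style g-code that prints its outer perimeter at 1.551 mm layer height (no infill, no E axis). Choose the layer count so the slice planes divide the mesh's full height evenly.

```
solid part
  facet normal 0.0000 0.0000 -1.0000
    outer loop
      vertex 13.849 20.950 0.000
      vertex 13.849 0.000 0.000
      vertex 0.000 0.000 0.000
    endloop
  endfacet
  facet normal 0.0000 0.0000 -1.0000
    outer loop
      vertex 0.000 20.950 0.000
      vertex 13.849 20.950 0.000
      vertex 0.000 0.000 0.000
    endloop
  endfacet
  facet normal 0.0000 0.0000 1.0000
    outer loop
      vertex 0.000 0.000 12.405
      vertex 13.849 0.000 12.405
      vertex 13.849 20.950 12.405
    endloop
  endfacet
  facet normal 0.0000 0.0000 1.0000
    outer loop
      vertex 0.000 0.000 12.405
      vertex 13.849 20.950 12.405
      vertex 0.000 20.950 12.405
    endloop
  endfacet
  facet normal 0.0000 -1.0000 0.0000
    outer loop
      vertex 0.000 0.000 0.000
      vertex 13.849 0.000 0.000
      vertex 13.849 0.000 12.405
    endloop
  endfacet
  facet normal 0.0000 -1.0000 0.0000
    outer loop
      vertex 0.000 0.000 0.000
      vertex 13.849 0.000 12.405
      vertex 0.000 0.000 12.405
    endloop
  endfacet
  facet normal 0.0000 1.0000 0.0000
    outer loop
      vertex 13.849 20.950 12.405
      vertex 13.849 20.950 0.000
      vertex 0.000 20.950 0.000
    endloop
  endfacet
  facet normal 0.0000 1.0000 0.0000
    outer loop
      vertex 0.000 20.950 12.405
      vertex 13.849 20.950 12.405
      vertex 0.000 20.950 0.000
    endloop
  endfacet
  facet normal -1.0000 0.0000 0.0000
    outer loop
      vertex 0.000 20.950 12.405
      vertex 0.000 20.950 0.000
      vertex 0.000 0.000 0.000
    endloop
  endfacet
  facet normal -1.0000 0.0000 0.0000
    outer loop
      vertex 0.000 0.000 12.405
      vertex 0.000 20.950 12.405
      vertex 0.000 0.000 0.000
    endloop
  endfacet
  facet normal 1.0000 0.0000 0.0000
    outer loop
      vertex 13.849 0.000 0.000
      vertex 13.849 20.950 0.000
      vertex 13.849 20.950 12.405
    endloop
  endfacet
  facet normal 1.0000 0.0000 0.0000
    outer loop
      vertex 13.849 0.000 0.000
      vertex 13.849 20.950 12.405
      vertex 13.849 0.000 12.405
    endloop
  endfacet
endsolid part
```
; perimeter-only toolpath
G21 ; units = mm
G90 ; absolute positioning
G28 ; home
; layer 1
G0 Z1.551
G0 X0.000 Y0.000
G1 X13.849 Y0.000
G1 X13.849 Y20.950
G1 X0.000 Y20.950
G1 X0.000 Y0.000
; layer 2
G0 Z3.101
G0 X0.000 Y0.000
G1 X13.849 Y0.000
G1 X13.849 Y20.950
G1 X0.000 Y20.950
G1 X0.000 Y0.000
; layer 3
G0 Z4.652
G0 X0.000 Y0.000
G1 X13.849 Y0.000
G1 X13.849 Y20.950
G1 X0.000 Y20.950
G1 X0.000 Y0.000
; layer 4
G0 Z6.202
G0 X0.000 Y0.000
G1 X13.849 Y0.000
G1 X13.849 Y20.950
G1 X0.000 Y20.950
G1 X0.000 Y0.000
; layer 5
G0 Z7.753
G0 X0.000 Y0.000
G1 X13.849 Y0.000
G1 X13.849 Y20.950
G1 X0.000 Y20.950
G1 X0.000 Y0.000
; layer 6
G0 Z9.304
G0 X0.000 Y0.000
G1 X13.849 Y0.000
G1 X13.849 Y20.950
G1 X0.000 Y20.950
G1 X0.000 Y0.000
; layer 7
G0 Z10.854
G0 X0.000 Y0.000
G1 X13.849 Y0.000
G1 X13.849 Y20.950
G1 X0.000 Y20.950
G1 X0.000 Y0.000
; layer 8
G0 Z12.405
G0 X0.000 Y0.000
G1 X13.849 Y0.000
G1 X13.849 Y20.950
G1 X0.000 Y20.950
G1 X0.000 Y0.000
M2 ; end

The solid is a rectangular box, roughly 13.8 × 20.9 mm footprint and 12.4 mm tall. Slicing at Δz = 1.551 mm — 8 equal slices spanning the solid's height, so layer i sits at z = i·h/8 — gives 8 non-empty perimeters. Each is a 4-segment closed polygon; G0 lifts to the layer z and rapids to the start vertex, then G1 traces the edges.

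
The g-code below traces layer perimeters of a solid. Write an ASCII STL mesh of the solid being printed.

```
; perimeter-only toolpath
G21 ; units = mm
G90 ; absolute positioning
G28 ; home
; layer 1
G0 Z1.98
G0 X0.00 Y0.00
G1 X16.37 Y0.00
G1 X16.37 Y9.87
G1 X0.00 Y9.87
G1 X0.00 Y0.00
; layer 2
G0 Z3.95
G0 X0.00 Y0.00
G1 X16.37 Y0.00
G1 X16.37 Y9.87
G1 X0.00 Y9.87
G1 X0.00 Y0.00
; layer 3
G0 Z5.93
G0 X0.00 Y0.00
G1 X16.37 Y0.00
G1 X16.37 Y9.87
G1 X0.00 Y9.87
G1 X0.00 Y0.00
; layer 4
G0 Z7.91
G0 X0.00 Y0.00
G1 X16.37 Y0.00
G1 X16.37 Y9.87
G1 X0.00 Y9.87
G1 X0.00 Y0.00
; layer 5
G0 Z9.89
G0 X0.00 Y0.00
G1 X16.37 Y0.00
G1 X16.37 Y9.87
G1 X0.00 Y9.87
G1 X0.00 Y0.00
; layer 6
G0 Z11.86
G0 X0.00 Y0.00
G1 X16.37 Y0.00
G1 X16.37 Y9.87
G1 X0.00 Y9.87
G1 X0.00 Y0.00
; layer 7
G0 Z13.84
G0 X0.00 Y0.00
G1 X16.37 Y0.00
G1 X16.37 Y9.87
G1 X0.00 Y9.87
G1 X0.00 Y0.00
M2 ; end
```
solid part
  facet normal 0.0000 0.0000 -1.0000
    outer loop
      vertex 16.37 9.87 0.00
      vertex 16.37 0.00 0.00
      vertex 0.00 0.00 0.00
    endloop
  endfacet
  facet normal 0.0000 0.0000 -1.0000
    outer loop
      vertex 0.00 9.87 0.00
      vertex 16.37 9.87 0.00
      vertex 0.00 0.00 0.00
    endloop
  endfacet
  facet normal 0.0000 0.0000 1.0000
    outer loop
      vertex 0.00 0.00 13.84
      vertex 16.37 0.00 13.84
      vertex 16.37 9.87 13.84
    endloop
  endfacet
  facet normal 0.0000 0.0000 1.0000
    outer loop
      vertex 0.00 0.00 13.84
      vertex 16.37 9.87 13.84
      vertex 0.00 9.87 13.84
    endloop
  endfacet
  facet normal 0.0000 -1.0000 0.0000
    outer loop
      vertex 0.00 0.00 0.00
      vertex 16.37 0.00 0.00
      vertex 16.37 0.00 13.84
    endloop
  endfacet
  facet normal 0.0000 -1.0000 0.0000
    outer loop
      vertex 0.00 0.00 0.00
      vertex 16.37 0.00 13.84
      vertex 0.00 0.00 13.84
    endloop
  endfacet
  facet normal 0.0000 1.0000 0.0000
    outer loop
      vertex 16.37 9.87 13.84
      vertex 16.37 9.87 0.00
      vertex 0.00 9.87 0.00
    endloop
  endfacet
  facet normal 0.0000 1.0000 0.0000
    outer loop
      vertex 0.00 9.87 13.84
      vertex 16.37 9.87 13.84
      vertex 0.00 9.87 0.00
    endloop
  endfacet
  facet normal -1.0000 0.0000 0.0000
    outer loop
      vertex 0.00 9.87 13.84
      vertex 0.00 9.87 0.00
      vertex 0.00 0.00 0.00
    endloop
  endfacet
  facet normal -1.0000 0.0000 0.0000
    outer loop
      vertex 0.00 0.00 13.84
      vertex 0.00 9.87 13.84
      vertex 0.00 0.00 0.00
    endloop
  endfacet
  facet normal 1.0000 0.0000 0.0000
    outer loop
      vertex 16.37 0.00 0.00
      vertex 16.37 9.87 0.00
      vertex 16.37 9.87 13.84
    endloop
  endfacet
  facet normal 1.0000 0.0000 0.0000
    outer loop
      vertex 16.37 0.00 0.00
      vertex 16.37 9.87 13.84
      vertex 16.37 0.00 13.84
    endloop
  endfacet
endsolid part

The G0 Z moves step by Δz≈1.98 mm. Every layer's G1 loop is the same polygon, so the solid is a straight extrusion of it from z=0 to z≈13.8. Closing with flat bottom and top caps and triangulating gives 12 facets — a rectangular box, roughly 16.4 × 9.87 mm footprint and 13.8 mm tall.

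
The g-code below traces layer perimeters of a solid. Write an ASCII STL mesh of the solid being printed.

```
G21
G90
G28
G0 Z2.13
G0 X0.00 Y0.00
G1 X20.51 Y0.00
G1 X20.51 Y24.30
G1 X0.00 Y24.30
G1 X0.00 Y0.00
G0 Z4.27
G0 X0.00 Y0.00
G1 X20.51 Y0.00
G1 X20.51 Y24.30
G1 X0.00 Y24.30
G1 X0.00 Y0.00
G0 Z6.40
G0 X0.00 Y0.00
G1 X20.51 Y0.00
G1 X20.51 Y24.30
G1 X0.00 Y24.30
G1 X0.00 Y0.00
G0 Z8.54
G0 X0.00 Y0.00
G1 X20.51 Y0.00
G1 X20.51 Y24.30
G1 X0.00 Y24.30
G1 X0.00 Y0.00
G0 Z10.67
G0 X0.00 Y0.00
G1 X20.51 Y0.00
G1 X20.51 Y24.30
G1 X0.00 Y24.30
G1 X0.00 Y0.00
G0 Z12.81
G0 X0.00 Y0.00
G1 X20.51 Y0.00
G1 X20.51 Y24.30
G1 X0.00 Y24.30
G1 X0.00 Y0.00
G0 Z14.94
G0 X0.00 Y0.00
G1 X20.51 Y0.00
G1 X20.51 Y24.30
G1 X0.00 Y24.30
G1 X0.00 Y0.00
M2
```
solid part
  facet normal 0.0000 0.0000 -1.0000
    outer loop
      vertex 20.51 24.30 0.00
      vertex 20.51 0.00 0.00
      vertex 0.00 0.00 0.00
    endloop
  endfacet
  facet normal 0.0000 0.0000 -1.0000
    outer loop
      vertex 0.00 24.30 0.00
      vertex 20.51 24.30 0.00
      vertex 0.00 0.00 0.00
    endloop
  endfacet
  facet normal 0.0000 0.0000 1.0000
    outer loop
      vertex 0.00 0.00 14.94
      vertex 20.51 0.00 14.94
      vertex 20.51 24.30 14.94
    endloop
  endfacet
  facet normal 0.0000 0.0000 1.0000
    outer loop
      vertex 0.00 0.00 14.94
      vertex 20.51 24.30 14.94
      vertex 0.00 24.30 14.94
    endloop
  endfacet
  facet normal 0.0000 -1.0000 0.0000
    outer loop
      vertex 0.00 0.00 0.00
      vertex 20.51 0.00 0.00
      vertex 20.51 0.00 14.94
    endloop
  endfacet
  facet normal 0.0000 -1.0000 0.0000
    outer loop
      vertex 0.00 0.00 0.00
      vertex 20.51 0.00 14.94
      vertex 0.00 0.00 14.94
    endloop
  endfacet
  facet normal 0.0000 1.0000 0.0000
    outer loop
      vertex 20.51 24.30 14.94
      vertex 20.51 24.30 0.00
      vertex 0.00 24.30 0.00
    endloop
  endfacet
  facet normal 0.0000 1.0000 0.0000
    outer loop
      vertex 0.00 24.30 14.94
      vertex 20.51 24.30 14.94
      vertex 0.00 24.30 0.00
    endloop
  endfacet
  facet normal -1.0000 0.0000 0.0000
    outer loop
      vertex 0.00 24.30 14.94
      vertex 0.00 24.30 0.00
      vertex 0.00 0.00 0.00
    endloop
  endfacet
  facet normal -1.0000 0.0000 0.0000
    outer loop
      vertex 0.00 0.00 14.94
      vertex 0.00 24.30 14.94
      vertex 0.00 0.00 0.00
    endloop
  endfacet
  facet normal 1.0000 0.0000 0.0000
    outer loop
      vertex 20.51 0.00 0.00
      vertex 20.51 24.30 0.00
      vertex 20.51 24.30 14.94
    endloop
  endfacet
  facet normal 1.0000 0.0000 0.0000
    outer loop
      vertex 20.51 0.00 0.00
      vertex 20.51 24.30 14.94
      vertex 20.51 0.00 14.94
    endloop
  endfacet
endsolid part

The G0 Z moves step by Δz≈2.13 mm. Every layer's G1 loop is the same polygon, so the solid is a straight extrusion of it from z=0 to z≈14.9. Closing with flat bottom and top caps and triangulating gives 12 facets — a rectangular box, roughly 20.5 × 24.3 mm footprint and 14.9 mm tall.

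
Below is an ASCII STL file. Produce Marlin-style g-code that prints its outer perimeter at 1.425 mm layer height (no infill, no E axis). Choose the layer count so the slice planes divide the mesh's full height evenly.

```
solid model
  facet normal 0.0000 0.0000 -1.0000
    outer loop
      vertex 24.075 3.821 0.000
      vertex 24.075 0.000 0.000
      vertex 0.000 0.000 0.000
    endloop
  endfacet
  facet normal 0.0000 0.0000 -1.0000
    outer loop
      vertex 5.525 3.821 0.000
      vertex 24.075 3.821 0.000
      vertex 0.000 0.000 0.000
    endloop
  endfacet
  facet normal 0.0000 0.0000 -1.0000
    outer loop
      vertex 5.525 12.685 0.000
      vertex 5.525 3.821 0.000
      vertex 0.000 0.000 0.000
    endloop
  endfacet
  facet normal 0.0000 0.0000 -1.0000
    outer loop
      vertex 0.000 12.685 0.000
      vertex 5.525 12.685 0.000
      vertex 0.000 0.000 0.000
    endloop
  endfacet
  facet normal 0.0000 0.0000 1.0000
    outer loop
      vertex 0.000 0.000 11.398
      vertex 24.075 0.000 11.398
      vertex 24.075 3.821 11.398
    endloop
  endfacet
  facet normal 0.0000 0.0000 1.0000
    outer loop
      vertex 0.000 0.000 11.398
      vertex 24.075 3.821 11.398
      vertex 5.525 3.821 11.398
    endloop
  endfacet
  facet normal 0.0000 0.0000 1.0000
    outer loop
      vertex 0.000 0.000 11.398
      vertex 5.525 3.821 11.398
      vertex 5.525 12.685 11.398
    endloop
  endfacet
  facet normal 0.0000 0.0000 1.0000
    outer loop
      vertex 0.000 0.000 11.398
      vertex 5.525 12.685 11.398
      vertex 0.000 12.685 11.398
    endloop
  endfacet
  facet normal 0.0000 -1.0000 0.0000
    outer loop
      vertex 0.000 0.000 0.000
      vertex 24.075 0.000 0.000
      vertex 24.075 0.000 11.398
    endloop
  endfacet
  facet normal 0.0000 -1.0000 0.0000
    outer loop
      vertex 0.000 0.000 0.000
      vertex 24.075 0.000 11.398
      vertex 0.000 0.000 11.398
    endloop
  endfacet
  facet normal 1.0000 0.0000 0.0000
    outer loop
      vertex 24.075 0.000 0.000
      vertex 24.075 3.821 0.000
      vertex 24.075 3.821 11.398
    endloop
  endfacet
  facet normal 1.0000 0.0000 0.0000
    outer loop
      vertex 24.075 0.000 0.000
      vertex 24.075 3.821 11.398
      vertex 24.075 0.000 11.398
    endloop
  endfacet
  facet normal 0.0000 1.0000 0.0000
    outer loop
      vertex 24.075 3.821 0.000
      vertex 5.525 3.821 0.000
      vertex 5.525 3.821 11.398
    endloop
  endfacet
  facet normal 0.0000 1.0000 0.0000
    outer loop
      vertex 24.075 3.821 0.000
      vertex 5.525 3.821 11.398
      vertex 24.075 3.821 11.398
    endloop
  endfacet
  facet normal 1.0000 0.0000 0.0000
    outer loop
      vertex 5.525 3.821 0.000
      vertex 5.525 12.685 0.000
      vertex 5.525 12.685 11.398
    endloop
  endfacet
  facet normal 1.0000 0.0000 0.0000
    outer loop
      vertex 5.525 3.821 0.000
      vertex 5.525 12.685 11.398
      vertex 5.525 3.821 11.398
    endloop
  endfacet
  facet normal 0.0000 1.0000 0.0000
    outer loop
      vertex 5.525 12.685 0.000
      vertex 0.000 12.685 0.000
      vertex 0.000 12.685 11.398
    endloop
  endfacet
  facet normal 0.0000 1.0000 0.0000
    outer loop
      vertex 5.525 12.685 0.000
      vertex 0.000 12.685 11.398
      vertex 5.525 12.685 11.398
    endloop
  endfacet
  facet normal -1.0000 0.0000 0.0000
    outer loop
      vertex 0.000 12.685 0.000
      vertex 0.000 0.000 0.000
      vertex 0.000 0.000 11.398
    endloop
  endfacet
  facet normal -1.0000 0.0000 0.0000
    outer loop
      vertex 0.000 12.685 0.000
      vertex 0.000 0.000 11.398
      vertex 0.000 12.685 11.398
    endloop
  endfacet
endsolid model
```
; perimeter-only toolpath
G21 ; units = mm
G90 ; absolute positioning
G28 ; home
; layer 1
G0 Z1.425
G0 X0.000 Y0.000
G1 X24.075 Y0.000
G1 X24.075 Y3.821
G1 X5.525 Y3.821
G1 X5.525 Y12.685
G1 X0.000 Y12.685
G1 X0.000 Y0.000
; layer 2
G0 Z2.849
G0 X0.000 Y0.000
G1 X24.075 Y0.000
G1 X24.075 Y3.821
G1 X5.525 Y3.821
G1 X5.525 Y12.685
G1 X0.000 Y12.685
G1 X0.000 Y0.000
; layer 3
G0 Z4.274
G0 X0.000 Y0.000
G1 X24.075 Y0.000
G1 X24.075 Y3.821
G1 X5.525 Y3.821
G1 X5.525 Y12.685
G1 X0.000 Y12.685
G1 X0.000 Y0.000
; layer 4
G0 Z5.699
G0 X0.000 Y0.000
G1 X24.075 Y0.000
G1 X24.075 Y3.821
G1 X5.525 Y3.821
G1 X5.525 Y12.685
G1 X0.000 Y12.685
G1 X0.000 Y0.000
; layer 5
G0 Z7.124
G0 X0.000 Y0.000
G1 X24.075 Y0.000
G1 X24.075 Y3.821
G1 X5.525 Y3.821
G1 X5.525 Y12.685
G1 X0.000 Y12.685
G1 X0.000 Y0.000
; layer 6
G0 Z8.549
G0 X0.000 Y0.000
G1 X24.075 Y0.000
G1 X24.075 Y3.821
G1 X5.525 Y3.821
G1 X5.525 Y12.685
G1 X0.000 Y12.685
G1 X0.000 Y0.000
; layer 7
G0 Z9.973
G0 X0.000 Y0.000
G1 X24.075 Y0.000
G1 X24.075 Y3.821
G1 X5.525 Y3.821
G1 X5.525 Y12.685
G1 X0.000 Y12.685
G1 X0.000 Y0.000
; layer 8
G0 Z11.398
G0 X0.000 Y0.000
G1 X24.075 Y0.000
G1 X24.075 Y3.821
G1 X5.525 Y3.821
G1 X5.525 Y12.685
G1 X0.000 Y12.685
G1 X0.000 Y0.000
M2 ; end

The solid is an L-shaped prism: outer 24.1 × 12.7 mm, arm thicknesses ≈ 3.82 mm (horizontal) and 5.53 mm (vertical), extruded 11.4 mm in z. Slicing at Δz = 1.425 mm — 8 equal slices spanning the solid's height, so layer i sits at z = i·h/8 — gives 8 non-empty perimeters. Each is a 6-segment closed polygon; G0 lifts to the layer z and rapids to the start vertex, then G1 traces the edges.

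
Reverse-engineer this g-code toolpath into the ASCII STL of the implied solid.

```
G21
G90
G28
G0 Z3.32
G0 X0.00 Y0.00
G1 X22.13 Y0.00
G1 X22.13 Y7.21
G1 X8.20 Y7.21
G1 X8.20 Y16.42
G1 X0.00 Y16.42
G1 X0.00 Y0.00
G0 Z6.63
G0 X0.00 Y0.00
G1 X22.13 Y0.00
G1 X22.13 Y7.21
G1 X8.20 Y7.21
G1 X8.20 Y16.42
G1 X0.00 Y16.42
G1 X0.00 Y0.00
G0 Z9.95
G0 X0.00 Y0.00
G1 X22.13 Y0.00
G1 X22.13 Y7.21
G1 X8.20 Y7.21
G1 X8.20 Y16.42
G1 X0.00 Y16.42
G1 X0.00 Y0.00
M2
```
solid part
  facet normal 0.0000 0.0000 -1.0000
    outer loop
      vertex 22.13 7.21 0.00
      vertex 22.13 0.00 0.00
      vertex 0.00 0.00 0.00
    endloop
  endfacet
  facet normal 0.0000 0.0000 -1.0000
    outer loop
      vertex 8.20 7.21 0.00
      vertex 22.13 7.21 0.00
      vertex 0.00 0.00 0.00
    endloop
  endfacet
  facet normal 0.0000 0.0000 -1.0000
    outer loop
      vertex 8.20 16.42 0.00
      vertex 8.20 7.21 0.00
      vertex 0.00 0.00 0.00
    endloop
  endfacet
  facet normal 0.0000 0.0000 -1.0000
    outer loop
      vertex 0.00 16.42 0.00
      vertex 8.20 16.42 0.00
      vertex 0.00 0.00 0.00
    endloop
  endfacet
  facet normal 0.0000 0.0000 1.0000
    outer loop
      vertex 0.00 0.00 9.95
      vertex 22.13 0.00 9.95
      vertex 22.13 7.21 9.95
    endloop
  endfacet
  facet normal 0.0000 0.0000 1.0000
    outer loop
      vertex 0.00 0.00 9.95
      vertex 22.13 7.21 9.95
      vertex 8.20 7.21 9.95
    endloop
  endfacet
  facet normal 0.0000 0.0000 1.0000
    outer loop
      vertex 0.00 0.00 9.95
      vertex 8.20 7.21 9.95
      vertex 8.20 16.42 9.95
    endloop
  endfacet
  facet normal 0.0000 0.0000 1.0000
    outer loop
      vertex 0.00 0.00 9.95
      vertex 8.20 16.42 9.95
      vertex 0.00 16.42 9.95
    endloop
  endfacet
  facet normal 0.0000 -1.0000 0.0000
    outer loop
      vertex 0.00 0.00 0.00
      vertex 22.13 0.00 0.00
      vertex 22.13 0.00 9.95
    endloop
  endfacet
  facet normal 0.0000 -1.0000 0.0000
    outer loop
      vertex 0.00 0.00 0.00
      vertex 22.13 0.00 9.95
      vertex 0.00 0.00 9.95
    endloop
  endfacet
  facet normal 1.0000 0.0000 0.0000
    outer loop
      vertex 22.13 0.00 0.00
      vertex 22.13 7.21 0.00
      vertex 22.13 7.21 9.95
    endloop
  endfacet
  facet normal 1.0000 0.0000 0.0000
    outer loop
      vertex 22.13 0.00 0.00
      vertex 22.13 7.21 9.95
      vertex 22.13 0.00 9.95
    endloop
  endfacet
  facet normal 0.0000 1.0000 0.0000
    outer loop
      vertex 22.13 7.21 0.00
      vertex 8.20 7.21 0.00
      vertex 8.20 7.21 9.95
    endloop
  endfacet
  facet normal 0.0000 1.0000 0.0000
    outer loop
      vertex 22.13 7.21 0.00
      vertex 8.20 7.21 9.95
      vertex 22.13 7.21 9.95
    endloop
  endfacet
  facet normal 1.0000 0.0000 0.0000
    outer loop
      vertex 8.20 7.21 0.00
      vertex 8.20 16.42 0.00
      vertex 8.20 16.42 9.95
    endloop
  endfacet
  facet normal 1.0000 0.0000 0.0000
    outer loop
      vertex 8.20 7.21 0.00
      vertex 8.20 16.42 9.95
      vertex 8.20 7.21 9.95
    endloop
  endfacet
  facet normal 0.0000 1.0000 0.0000
    outer loop
      vertex 8.20 16.42 0.00
      vertex 0.00 16.42 0.00
      vertex 0.00 16.42 9.95
    endloop
  endfacet
  facet normal 0.0000 1.0000 0.0000
    outer loop
      vertex 8.20 16.42 0.00
      vertex 0.00 16.42 9.95
      vertex 8.20 16.42 9.95
    endloop
  endfacet
  facet normal -1.0000 0.0000 0.0000
    outer loop
      vertex 0.00 16.42 0.00
      vertex 0.00 0.00 0.00
      vertex 0.00 0.00 9.95
    endloop
  endfacet
  facet normal -1.0000 0.0000 0.0000
    outer loop
      vertex 0.00 16.42 0.00
      vertex 0.00 0.00 9.95
      vertex 0.00 16.42 9.95
    endloop
  endfacet
endsolid part

The G0 Z moves step by Δz≈3.32 mm. Every layer's G1 loop is the same polygon, so the solid is a straight extrusion of it from z=0 to z≈9.95. Closing with flat bottom and top caps and triangulating gives 20 facets — an L-shaped prism: outer 22.1 × 16.4 mm, arm thicknesses ≈ 7.21 mm (horizontal) and 8.2 mm (vertical), extruded 9.95 mm in z.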